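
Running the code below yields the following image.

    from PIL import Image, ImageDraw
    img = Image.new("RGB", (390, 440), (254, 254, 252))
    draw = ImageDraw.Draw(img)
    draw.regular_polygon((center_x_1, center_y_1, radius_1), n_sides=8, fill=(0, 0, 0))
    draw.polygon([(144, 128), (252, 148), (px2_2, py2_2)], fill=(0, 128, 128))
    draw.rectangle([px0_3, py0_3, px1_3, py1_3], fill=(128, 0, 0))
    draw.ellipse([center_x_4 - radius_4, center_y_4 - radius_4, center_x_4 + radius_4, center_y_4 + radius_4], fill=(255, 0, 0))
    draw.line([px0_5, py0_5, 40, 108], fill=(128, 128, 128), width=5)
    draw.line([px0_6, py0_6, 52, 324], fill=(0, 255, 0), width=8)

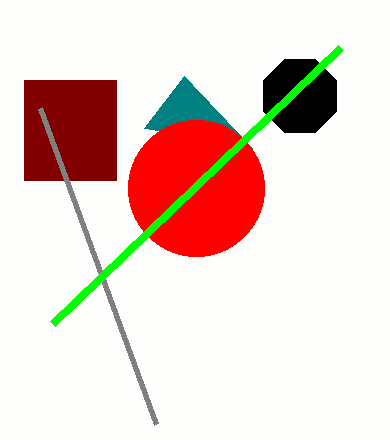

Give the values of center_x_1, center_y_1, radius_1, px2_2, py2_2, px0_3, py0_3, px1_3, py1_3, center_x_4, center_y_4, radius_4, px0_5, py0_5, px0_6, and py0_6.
center_x_1 = 300
center_y_1 = 96
radius_1 = 40
px2_2 = 184
py2_2 = 76
px0_3 = 24
py0_3 = 80
px1_3 = 116
py1_3 = 180
center_x_4 = 196
center_y_4 = 188
radius_4 = 68
px0_5 = 156
py0_5 = 424
px0_6 = 340
py0_6 = 48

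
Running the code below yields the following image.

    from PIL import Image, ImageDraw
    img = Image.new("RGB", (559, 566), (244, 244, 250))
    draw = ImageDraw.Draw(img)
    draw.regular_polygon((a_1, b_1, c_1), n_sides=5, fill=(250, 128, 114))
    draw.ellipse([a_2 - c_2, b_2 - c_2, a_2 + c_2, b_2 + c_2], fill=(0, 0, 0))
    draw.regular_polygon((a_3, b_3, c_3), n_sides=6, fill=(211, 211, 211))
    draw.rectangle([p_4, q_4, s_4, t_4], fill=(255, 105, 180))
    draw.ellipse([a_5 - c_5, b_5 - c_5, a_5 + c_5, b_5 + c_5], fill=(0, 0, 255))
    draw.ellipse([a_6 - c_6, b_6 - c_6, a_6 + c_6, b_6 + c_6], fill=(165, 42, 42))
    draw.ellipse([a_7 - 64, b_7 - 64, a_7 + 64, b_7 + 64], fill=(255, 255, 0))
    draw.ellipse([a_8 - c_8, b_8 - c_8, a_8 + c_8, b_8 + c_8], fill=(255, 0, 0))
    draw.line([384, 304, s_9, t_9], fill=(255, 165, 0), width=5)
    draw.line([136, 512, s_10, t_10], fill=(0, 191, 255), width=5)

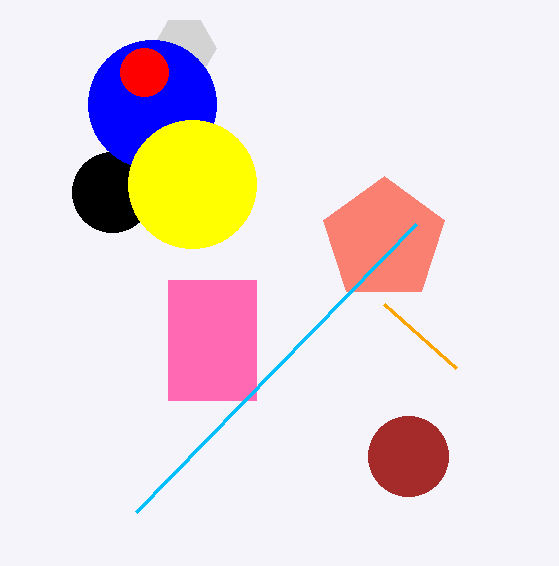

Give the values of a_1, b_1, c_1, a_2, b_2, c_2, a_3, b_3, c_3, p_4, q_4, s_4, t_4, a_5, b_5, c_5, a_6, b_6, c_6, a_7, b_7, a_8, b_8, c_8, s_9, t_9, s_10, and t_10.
a_1 = 384, b_1 = 240, c_1 = 64, a_2 = 112, b_2 = 192, c_2 = 40, a_3 = 184, b_3 = 48, c_3 = 32, p_4 = 168, q_4 = 280, s_4 = 256, t_4 = 400, a_5 = 152, b_5 = 104, c_5 = 64, a_6 = 408, b_6 = 456, c_6 = 40, a_7 = 192, b_7 = 184, a_8 = 144, b_8 = 72, c_8 = 24, s_9 = 456, t_9 = 368, s_10 = 416, t_10 = 224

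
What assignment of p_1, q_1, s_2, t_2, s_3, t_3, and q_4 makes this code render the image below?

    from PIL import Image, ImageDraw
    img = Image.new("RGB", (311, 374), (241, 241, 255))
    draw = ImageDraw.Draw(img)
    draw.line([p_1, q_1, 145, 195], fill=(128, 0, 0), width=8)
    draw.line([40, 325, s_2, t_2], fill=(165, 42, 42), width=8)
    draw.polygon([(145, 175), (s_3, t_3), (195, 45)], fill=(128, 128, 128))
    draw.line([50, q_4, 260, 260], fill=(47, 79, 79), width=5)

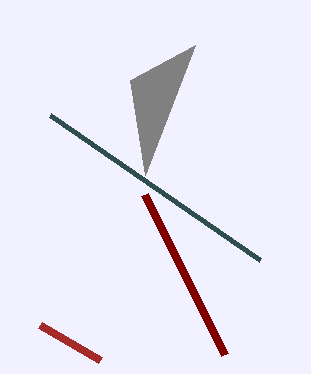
p_1 = 225; q_1 = 355; s_2 = 100; t_2 = 360; s_3 = 130; t_3 = 80; q_4 = 115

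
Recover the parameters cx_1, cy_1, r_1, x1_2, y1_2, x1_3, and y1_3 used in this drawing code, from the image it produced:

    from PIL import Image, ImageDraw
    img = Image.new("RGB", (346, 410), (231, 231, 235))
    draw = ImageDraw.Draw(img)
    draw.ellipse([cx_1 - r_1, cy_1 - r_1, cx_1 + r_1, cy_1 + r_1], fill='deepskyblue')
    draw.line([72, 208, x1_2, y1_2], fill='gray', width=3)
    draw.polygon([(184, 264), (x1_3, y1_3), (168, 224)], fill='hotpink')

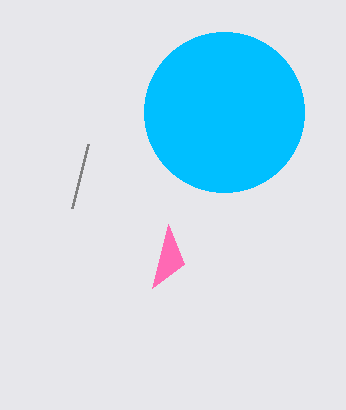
cx_1 = 224, cy_1 = 112, r_1 = 80, x1_2 = 88, y1_2 = 144, x1_3 = 152, y1_3 = 288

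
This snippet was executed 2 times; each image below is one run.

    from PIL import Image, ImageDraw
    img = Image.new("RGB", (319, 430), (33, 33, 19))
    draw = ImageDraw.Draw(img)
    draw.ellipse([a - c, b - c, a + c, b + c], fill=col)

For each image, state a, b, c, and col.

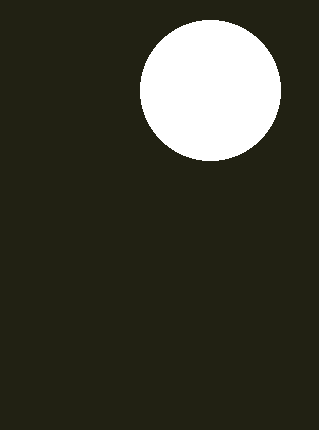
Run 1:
a = 210, b = 90, c = 70, col = 'white'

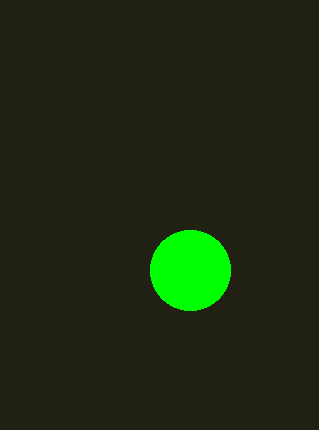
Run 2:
a = 190, b = 270, c = 40, col = 'lime'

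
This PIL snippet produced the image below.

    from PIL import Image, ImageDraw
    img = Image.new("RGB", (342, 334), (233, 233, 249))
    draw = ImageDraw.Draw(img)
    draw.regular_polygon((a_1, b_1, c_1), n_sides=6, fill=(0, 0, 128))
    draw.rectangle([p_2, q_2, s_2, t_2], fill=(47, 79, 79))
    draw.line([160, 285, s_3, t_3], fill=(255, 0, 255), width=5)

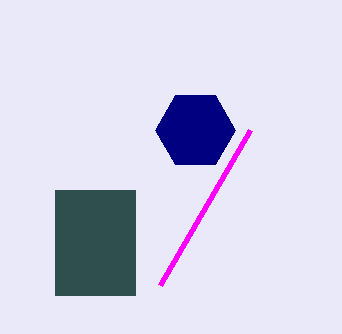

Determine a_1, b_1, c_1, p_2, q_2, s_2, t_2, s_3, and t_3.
a_1 = 195; b_1 = 130; c_1 = 40; p_2 = 55; q_2 = 190; s_2 = 135; t_2 = 295; s_3 = 250; t_3 = 130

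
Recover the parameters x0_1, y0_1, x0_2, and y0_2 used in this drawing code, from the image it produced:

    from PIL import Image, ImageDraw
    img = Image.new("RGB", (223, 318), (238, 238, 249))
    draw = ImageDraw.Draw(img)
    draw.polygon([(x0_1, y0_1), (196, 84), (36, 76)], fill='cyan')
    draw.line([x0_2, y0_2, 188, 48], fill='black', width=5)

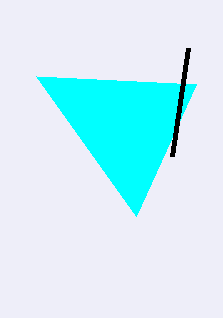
x0_1 = 136, y0_1 = 216, x0_2 = 172, y0_2 = 156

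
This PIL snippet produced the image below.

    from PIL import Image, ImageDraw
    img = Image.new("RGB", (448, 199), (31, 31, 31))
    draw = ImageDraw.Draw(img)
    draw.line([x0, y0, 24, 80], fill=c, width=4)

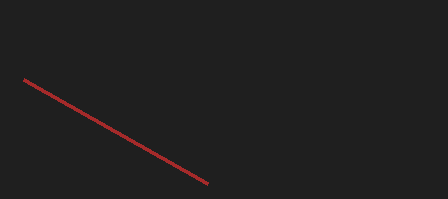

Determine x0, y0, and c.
x0 = 208, y0 = 184, c = 'brown'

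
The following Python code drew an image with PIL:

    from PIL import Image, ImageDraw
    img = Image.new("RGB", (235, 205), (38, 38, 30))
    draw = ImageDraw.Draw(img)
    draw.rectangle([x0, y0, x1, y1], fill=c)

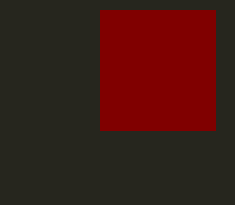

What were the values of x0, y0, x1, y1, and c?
x0 = 100; y0 = 10; x1 = 215; y1 = 130; c = 'maroon'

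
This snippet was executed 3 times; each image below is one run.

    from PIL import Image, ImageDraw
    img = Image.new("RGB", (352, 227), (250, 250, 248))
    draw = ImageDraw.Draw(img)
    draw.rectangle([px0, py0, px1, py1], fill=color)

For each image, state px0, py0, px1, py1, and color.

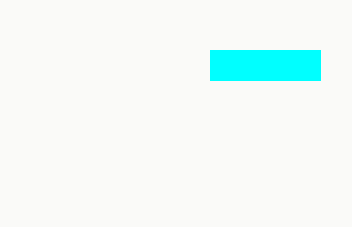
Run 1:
px0 = 210
py0 = 50
px1 = 320
py1 = 80
color = 'cyan'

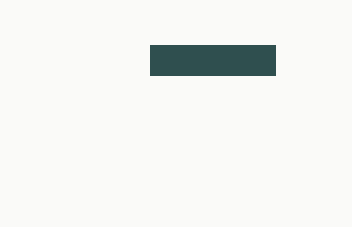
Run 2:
px0 = 150
py0 = 45
px1 = 275
py1 = 75
color = 'darkslategray'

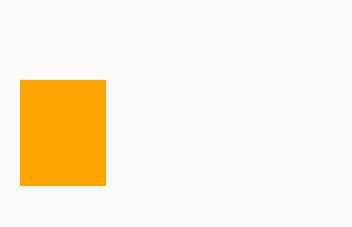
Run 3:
px0 = 20, py0 = 80, px1 = 105, py1 = 185, color = 'orange'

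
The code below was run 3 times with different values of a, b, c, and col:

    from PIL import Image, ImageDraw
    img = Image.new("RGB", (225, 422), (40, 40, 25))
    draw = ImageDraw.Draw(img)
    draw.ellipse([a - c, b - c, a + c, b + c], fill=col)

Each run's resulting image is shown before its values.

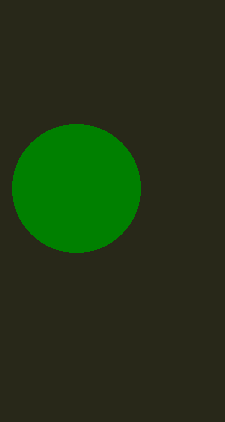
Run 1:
a = 76, b = 188, c = 64, col = 'green'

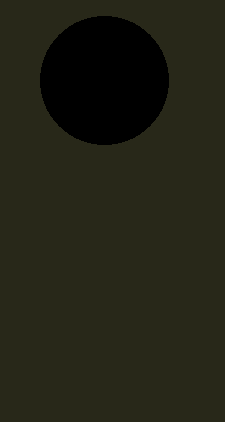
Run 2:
a = 104; b = 80; c = 64; col = 'black'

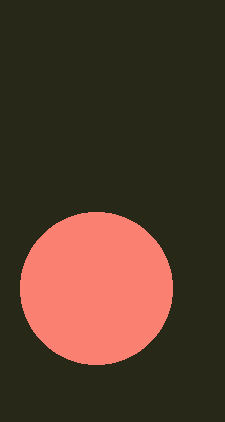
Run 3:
a = 96
b = 288
c = 76
col = 'salmon'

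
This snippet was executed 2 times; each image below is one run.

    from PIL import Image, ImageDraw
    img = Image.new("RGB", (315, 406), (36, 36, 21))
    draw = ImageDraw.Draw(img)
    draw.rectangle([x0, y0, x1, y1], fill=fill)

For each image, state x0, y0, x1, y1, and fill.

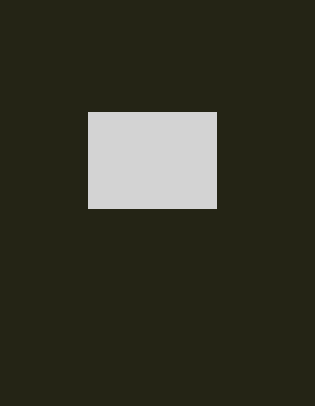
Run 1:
x0 = 88, y0 = 112, x1 = 216, y1 = 208, fill = 'lightgray'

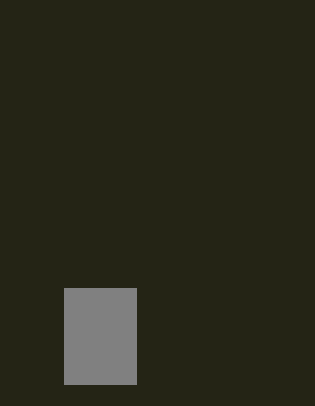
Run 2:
x0 = 64; y0 = 288; x1 = 136; y1 = 384; fill = 'gray'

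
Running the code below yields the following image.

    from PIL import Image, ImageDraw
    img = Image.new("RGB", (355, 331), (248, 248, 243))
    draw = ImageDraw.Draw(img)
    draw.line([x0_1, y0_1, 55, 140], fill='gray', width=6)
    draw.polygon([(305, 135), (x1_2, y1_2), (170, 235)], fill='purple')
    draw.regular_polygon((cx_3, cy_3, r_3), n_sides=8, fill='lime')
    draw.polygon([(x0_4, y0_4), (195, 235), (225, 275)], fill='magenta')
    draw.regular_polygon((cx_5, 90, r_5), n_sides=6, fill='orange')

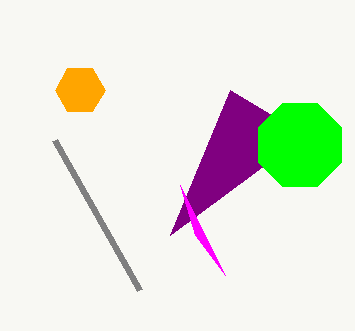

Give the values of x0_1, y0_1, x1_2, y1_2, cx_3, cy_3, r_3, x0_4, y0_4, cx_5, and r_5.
x0_1 = 140, y0_1 = 290, x1_2 = 230, y1_2 = 90, cx_3 = 300, cy_3 = 145, r_3 = 45, x0_4 = 180, y0_4 = 185, cx_5 = 80, r_5 = 25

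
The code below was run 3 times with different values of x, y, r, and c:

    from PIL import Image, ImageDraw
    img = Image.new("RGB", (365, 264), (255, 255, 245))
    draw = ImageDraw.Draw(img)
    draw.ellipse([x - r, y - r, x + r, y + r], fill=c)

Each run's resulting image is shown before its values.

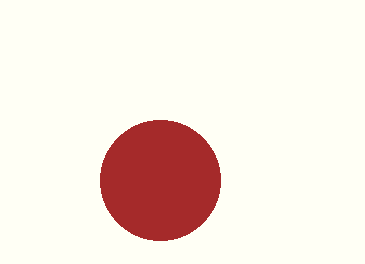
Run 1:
x = 160
y = 180
r = 60
c = 'brown'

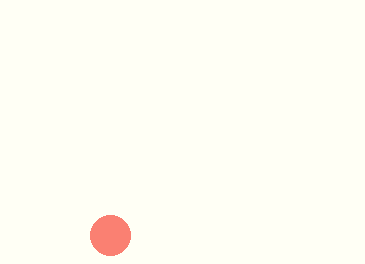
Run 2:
x = 110; y = 235; r = 20; c = 'salmon'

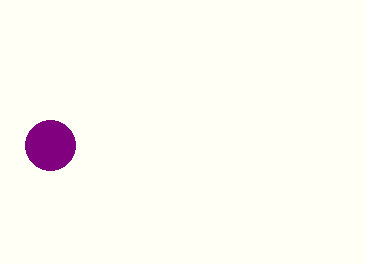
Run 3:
x = 50; y = 145; r = 25; c = 'purple'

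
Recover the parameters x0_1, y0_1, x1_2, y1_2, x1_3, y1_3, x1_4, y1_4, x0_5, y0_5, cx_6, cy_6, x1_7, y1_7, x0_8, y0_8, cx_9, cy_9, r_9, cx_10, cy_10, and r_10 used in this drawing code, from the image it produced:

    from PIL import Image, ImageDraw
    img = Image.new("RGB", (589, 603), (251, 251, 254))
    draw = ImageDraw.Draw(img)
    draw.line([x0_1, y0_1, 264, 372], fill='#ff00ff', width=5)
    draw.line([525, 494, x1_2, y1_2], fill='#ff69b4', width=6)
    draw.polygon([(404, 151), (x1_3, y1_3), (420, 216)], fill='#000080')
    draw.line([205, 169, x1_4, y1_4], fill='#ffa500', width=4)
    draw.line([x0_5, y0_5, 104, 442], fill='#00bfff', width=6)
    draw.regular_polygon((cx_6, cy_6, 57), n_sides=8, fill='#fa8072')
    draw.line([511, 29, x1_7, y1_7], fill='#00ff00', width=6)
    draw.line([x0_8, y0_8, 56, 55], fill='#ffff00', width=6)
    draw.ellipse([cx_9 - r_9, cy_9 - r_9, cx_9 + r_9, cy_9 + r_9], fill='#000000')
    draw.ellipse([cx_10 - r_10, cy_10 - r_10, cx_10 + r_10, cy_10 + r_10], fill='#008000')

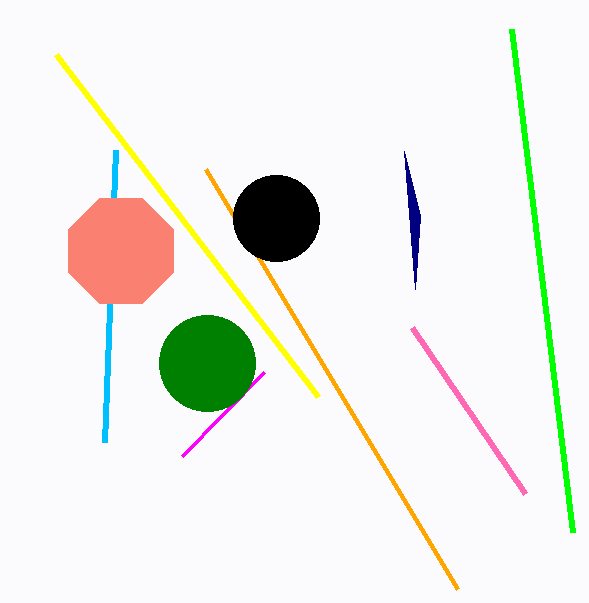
x0_1 = 182
y0_1 = 456
x1_2 = 412
y1_2 = 328
x1_3 = 415
y1_3 = 289
x1_4 = 457
y1_4 = 589
x0_5 = 115
y0_5 = 150
cx_6 = 121
cy_6 = 251
x1_7 = 572
y1_7 = 532
x0_8 = 318
y0_8 = 397
cx_9 = 276
cy_9 = 218
r_9 = 43
cx_10 = 207
cy_10 = 363
r_10 = 48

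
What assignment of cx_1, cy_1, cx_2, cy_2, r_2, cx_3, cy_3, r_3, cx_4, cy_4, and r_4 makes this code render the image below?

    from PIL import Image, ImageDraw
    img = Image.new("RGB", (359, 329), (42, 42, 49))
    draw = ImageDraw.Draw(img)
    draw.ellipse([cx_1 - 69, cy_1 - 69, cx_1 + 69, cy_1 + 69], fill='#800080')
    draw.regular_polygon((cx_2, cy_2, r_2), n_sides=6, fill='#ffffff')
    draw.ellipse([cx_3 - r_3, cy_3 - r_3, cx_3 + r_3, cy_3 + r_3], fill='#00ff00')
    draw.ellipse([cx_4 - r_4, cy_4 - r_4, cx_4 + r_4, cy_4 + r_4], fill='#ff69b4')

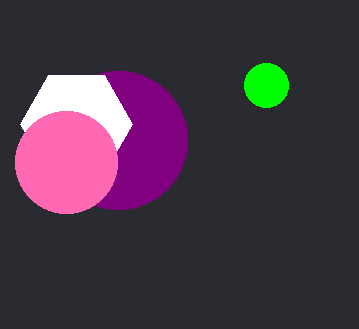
cx_1 = 118, cy_1 = 140, cx_2 = 76, cy_2 = 124, r_2 = 56, cx_3 = 266, cy_3 = 85, r_3 = 22, cx_4 = 66, cy_4 = 162, r_4 = 51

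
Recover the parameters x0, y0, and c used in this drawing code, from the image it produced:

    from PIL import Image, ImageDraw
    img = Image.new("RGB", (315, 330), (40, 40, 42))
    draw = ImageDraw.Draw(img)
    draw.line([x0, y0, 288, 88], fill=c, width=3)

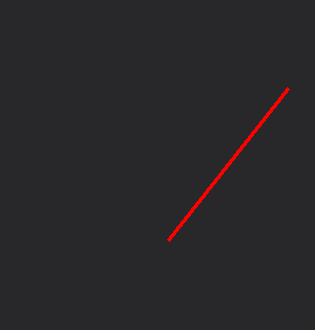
x0 = 168, y0 = 240, c = 'red'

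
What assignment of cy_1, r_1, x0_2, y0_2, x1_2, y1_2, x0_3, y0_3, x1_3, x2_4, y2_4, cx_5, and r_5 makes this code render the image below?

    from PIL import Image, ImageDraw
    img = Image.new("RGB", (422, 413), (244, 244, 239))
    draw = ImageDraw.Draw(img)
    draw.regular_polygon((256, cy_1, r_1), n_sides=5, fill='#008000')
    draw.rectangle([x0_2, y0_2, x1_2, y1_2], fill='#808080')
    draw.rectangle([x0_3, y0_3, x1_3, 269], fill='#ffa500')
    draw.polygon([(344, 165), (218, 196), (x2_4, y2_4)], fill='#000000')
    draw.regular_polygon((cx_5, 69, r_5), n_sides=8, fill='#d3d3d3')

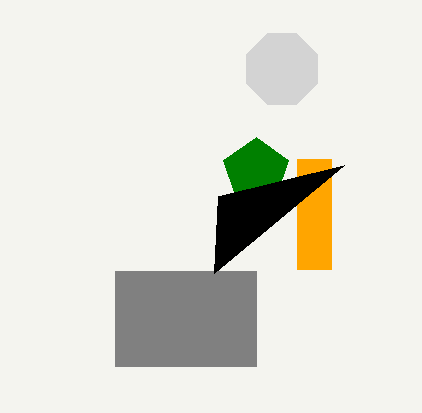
cy_1 = 171
r_1 = 34
x0_2 = 115
y0_2 = 271
x1_2 = 256
y1_2 = 366
x0_3 = 297
y0_3 = 159
x1_3 = 331
x2_4 = 214
y2_4 = 273
cx_5 = 282
r_5 = 38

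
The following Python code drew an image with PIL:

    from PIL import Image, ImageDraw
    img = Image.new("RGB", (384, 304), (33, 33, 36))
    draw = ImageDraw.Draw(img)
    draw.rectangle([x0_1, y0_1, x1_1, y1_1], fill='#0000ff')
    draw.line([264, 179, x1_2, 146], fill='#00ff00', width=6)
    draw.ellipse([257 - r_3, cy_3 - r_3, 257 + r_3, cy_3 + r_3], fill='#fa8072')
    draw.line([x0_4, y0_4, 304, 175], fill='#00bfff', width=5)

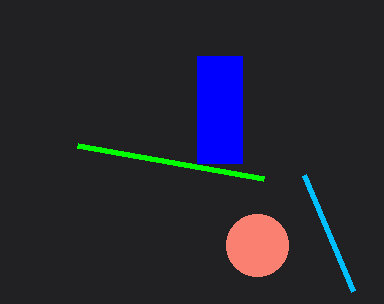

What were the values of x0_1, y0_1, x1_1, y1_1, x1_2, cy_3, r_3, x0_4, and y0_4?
x0_1 = 197; y0_1 = 56; x1_1 = 242; y1_1 = 163; x1_2 = 78; cy_3 = 245; r_3 = 31; x0_4 = 353; y0_4 = 291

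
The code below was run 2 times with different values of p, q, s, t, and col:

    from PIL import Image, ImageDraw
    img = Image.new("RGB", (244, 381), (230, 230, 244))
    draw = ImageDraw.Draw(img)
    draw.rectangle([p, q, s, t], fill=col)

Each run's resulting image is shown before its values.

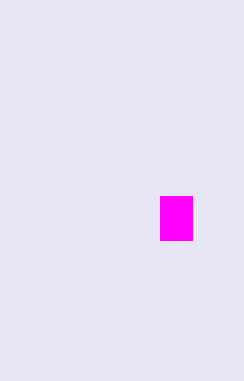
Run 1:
p = 160; q = 196; s = 192; t = 240; col = 'magenta'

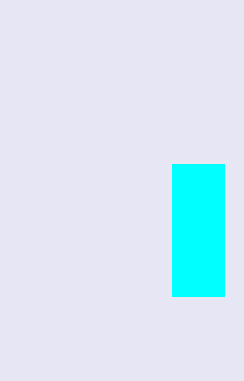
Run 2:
p = 172; q = 164; s = 224; t = 296; col = 'cyan'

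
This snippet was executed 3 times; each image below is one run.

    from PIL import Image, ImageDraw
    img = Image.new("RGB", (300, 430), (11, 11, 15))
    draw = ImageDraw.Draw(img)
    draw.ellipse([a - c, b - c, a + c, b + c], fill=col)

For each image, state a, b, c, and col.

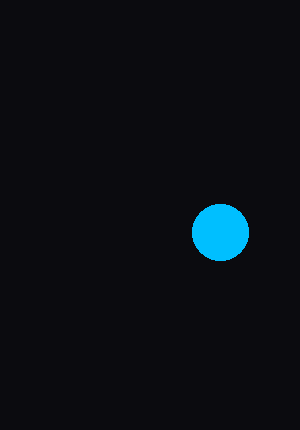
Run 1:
a = 220; b = 232; c = 28; col = 'deepskyblue'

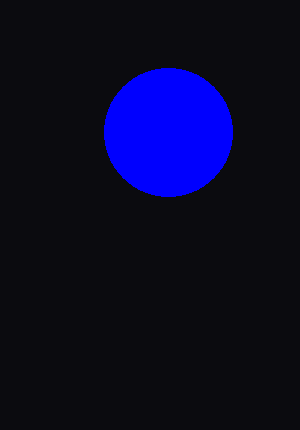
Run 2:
a = 168
b = 132
c = 64
col = 'blue'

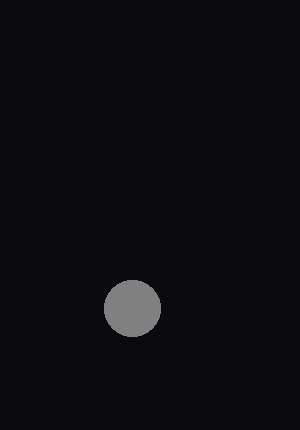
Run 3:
a = 132, b = 308, c = 28, col = 'gray'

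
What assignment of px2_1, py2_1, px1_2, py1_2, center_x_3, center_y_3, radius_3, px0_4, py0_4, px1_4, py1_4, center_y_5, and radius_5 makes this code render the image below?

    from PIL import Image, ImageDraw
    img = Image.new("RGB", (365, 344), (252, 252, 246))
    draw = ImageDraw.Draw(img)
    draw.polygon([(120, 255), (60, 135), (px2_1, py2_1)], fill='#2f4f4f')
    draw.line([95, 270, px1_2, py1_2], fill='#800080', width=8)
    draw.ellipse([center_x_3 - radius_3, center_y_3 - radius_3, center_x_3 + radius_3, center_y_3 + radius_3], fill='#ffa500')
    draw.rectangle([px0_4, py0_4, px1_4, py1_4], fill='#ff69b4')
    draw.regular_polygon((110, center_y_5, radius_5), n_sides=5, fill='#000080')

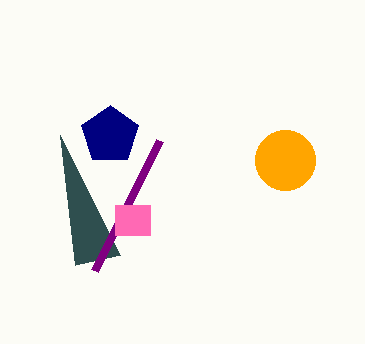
px2_1 = 75; py2_1 = 265; px1_2 = 160; py1_2 = 140; center_x_3 = 285; center_y_3 = 160; radius_3 = 30; px0_4 = 115; py0_4 = 205; px1_4 = 150; py1_4 = 235; center_y_5 = 135; radius_5 = 30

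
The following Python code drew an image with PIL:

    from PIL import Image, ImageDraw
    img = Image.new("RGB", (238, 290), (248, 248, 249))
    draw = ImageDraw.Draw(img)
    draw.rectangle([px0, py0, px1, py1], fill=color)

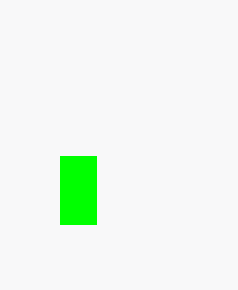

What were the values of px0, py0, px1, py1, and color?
px0 = 60
py0 = 156
px1 = 96
py1 = 224
color = 'lime'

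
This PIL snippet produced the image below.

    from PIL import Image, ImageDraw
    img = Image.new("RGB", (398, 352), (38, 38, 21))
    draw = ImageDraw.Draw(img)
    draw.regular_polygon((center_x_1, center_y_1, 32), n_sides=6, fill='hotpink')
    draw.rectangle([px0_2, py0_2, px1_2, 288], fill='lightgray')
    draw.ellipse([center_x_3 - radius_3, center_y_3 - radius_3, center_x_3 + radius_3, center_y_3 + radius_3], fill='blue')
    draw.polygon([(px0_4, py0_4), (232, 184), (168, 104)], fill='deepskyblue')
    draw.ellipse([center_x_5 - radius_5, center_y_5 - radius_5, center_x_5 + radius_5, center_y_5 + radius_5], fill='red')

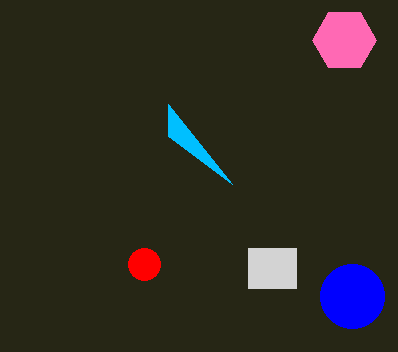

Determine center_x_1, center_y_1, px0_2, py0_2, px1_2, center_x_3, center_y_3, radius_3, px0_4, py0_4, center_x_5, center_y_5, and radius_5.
center_x_1 = 344; center_y_1 = 40; px0_2 = 248; py0_2 = 248; px1_2 = 296; center_x_3 = 352; center_y_3 = 296; radius_3 = 32; px0_4 = 168; py0_4 = 136; center_x_5 = 144; center_y_5 = 264; radius_5 = 16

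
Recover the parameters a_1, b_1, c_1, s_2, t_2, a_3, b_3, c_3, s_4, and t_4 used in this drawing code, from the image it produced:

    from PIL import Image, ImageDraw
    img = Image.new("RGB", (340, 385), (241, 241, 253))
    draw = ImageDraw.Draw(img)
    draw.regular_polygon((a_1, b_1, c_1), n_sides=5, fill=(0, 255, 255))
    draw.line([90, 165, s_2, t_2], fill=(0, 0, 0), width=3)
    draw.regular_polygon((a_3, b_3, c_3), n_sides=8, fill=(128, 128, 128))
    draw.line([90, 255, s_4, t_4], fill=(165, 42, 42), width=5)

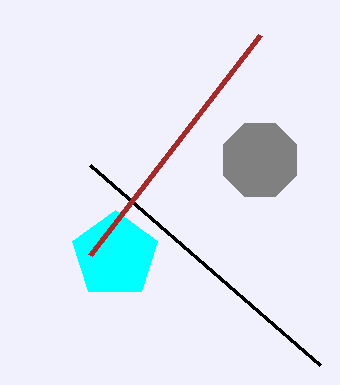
a_1 = 115, b_1 = 255, c_1 = 45, s_2 = 320, t_2 = 365, a_3 = 260, b_3 = 160, c_3 = 40, s_4 = 260, t_4 = 35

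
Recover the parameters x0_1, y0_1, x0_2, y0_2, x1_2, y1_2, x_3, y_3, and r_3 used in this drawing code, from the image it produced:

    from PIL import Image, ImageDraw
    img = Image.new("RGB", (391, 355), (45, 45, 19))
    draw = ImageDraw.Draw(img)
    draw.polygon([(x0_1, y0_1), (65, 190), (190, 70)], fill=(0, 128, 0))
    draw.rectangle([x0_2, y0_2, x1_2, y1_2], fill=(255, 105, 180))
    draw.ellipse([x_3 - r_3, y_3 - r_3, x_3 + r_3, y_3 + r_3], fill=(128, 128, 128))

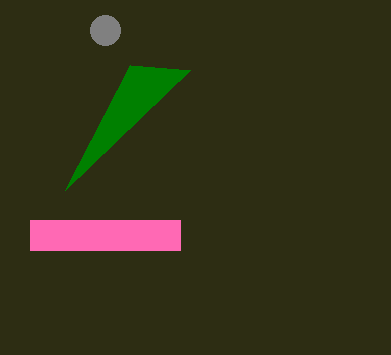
x0_1 = 130, y0_1 = 65, x0_2 = 30, y0_2 = 220, x1_2 = 180, y1_2 = 250, x_3 = 105, y_3 = 30, r_3 = 15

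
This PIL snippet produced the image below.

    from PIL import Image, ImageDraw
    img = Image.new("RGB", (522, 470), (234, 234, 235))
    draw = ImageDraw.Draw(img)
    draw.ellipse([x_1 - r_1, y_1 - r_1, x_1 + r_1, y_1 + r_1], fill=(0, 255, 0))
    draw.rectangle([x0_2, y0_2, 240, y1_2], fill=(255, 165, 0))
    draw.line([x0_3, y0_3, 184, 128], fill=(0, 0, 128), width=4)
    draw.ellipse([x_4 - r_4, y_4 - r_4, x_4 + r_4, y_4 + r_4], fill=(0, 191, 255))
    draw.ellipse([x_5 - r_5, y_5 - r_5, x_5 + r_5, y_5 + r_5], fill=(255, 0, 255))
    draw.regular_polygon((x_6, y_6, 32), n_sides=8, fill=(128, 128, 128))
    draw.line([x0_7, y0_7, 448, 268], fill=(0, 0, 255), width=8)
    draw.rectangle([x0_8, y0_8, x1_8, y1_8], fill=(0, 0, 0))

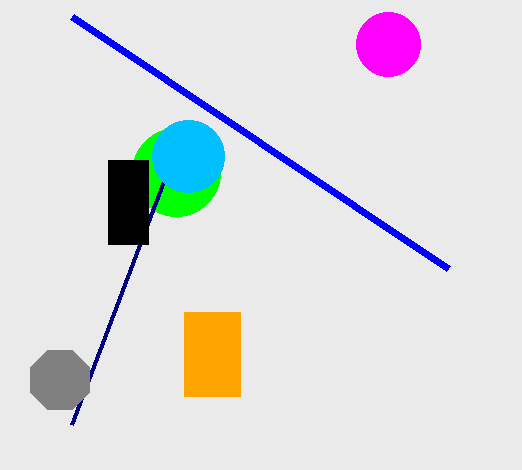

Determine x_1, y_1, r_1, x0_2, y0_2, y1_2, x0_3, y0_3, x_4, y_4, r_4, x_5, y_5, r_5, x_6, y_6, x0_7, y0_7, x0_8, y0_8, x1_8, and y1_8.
x_1 = 176; y_1 = 172; r_1 = 44; x0_2 = 184; y0_2 = 312; y1_2 = 396; x0_3 = 72; y0_3 = 424; x_4 = 188; y_4 = 156; r_4 = 36; x_5 = 388; y_5 = 44; r_5 = 32; x_6 = 60; y_6 = 380; x0_7 = 72; y0_7 = 16; x0_8 = 108; y0_8 = 160; x1_8 = 148; y1_8 = 244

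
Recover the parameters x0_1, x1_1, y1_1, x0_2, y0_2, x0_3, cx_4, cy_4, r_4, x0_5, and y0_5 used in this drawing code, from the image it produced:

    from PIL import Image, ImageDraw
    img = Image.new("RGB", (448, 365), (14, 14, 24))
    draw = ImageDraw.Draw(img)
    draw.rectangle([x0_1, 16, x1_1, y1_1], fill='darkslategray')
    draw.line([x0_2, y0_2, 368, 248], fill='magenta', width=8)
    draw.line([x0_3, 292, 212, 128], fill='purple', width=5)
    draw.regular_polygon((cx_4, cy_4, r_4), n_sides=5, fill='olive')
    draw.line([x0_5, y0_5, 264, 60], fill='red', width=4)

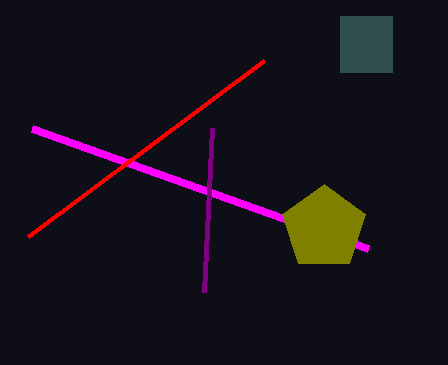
x0_1 = 340
x1_1 = 392
y1_1 = 72
x0_2 = 32
y0_2 = 128
x0_3 = 204
cx_4 = 324
cy_4 = 228
r_4 = 44
x0_5 = 28
y0_5 = 236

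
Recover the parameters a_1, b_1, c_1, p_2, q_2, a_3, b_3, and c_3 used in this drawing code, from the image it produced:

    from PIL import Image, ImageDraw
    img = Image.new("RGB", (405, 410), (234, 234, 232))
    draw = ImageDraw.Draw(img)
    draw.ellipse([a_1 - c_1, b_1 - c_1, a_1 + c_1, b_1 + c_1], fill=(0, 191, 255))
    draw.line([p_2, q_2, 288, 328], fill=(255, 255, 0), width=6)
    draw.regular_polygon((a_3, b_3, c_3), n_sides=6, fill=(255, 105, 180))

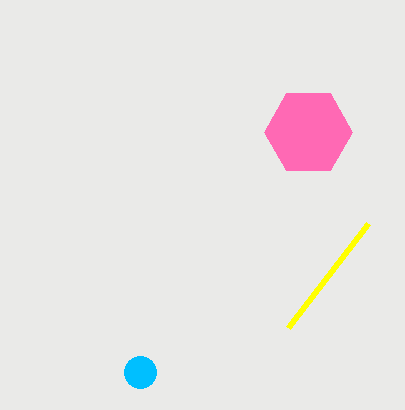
a_1 = 140; b_1 = 372; c_1 = 16; p_2 = 368; q_2 = 224; a_3 = 308; b_3 = 132; c_3 = 44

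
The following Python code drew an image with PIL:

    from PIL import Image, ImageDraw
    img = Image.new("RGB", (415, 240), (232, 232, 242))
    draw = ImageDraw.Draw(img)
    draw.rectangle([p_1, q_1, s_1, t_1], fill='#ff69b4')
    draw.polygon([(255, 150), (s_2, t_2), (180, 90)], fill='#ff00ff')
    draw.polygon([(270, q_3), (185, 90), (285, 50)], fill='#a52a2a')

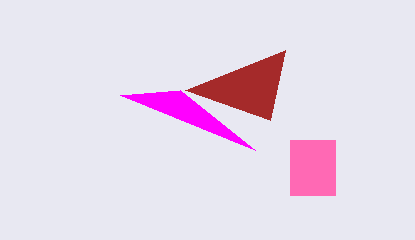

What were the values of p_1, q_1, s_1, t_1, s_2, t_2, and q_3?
p_1 = 290, q_1 = 140, s_1 = 335, t_1 = 195, s_2 = 120, t_2 = 95, q_3 = 120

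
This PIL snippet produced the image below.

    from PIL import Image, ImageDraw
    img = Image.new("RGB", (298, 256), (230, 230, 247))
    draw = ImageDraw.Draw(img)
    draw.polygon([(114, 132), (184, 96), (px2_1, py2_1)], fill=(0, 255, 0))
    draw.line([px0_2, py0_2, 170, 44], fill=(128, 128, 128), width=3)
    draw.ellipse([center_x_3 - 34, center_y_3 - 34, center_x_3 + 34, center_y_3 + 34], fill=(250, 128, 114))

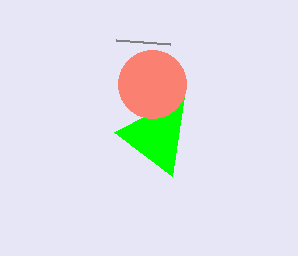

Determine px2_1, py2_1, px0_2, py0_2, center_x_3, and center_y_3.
px2_1 = 172
py2_1 = 176
px0_2 = 116
py0_2 = 40
center_x_3 = 152
center_y_3 = 84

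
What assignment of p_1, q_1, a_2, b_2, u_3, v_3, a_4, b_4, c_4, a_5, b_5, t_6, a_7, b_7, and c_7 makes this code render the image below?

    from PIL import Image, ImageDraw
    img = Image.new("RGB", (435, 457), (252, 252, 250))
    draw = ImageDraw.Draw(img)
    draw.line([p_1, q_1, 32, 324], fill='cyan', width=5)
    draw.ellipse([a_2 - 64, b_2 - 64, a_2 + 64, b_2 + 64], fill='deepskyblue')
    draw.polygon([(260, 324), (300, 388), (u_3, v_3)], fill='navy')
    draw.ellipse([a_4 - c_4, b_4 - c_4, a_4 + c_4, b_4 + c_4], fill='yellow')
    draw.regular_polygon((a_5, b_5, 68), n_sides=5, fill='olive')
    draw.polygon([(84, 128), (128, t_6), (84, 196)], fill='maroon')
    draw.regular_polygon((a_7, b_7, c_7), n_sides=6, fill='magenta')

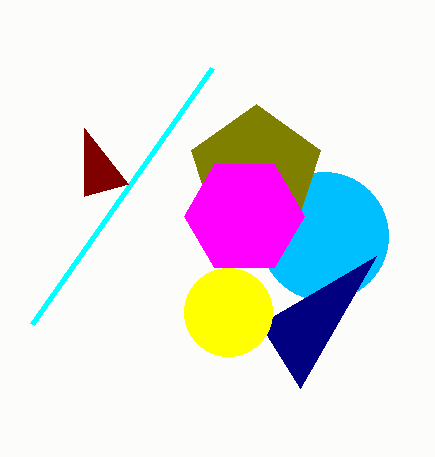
p_1 = 212
q_1 = 68
a_2 = 324
b_2 = 236
u_3 = 376
v_3 = 256
a_4 = 228
b_4 = 312
c_4 = 44
a_5 = 256
b_5 = 172
t_6 = 184
a_7 = 244
b_7 = 216
c_7 = 60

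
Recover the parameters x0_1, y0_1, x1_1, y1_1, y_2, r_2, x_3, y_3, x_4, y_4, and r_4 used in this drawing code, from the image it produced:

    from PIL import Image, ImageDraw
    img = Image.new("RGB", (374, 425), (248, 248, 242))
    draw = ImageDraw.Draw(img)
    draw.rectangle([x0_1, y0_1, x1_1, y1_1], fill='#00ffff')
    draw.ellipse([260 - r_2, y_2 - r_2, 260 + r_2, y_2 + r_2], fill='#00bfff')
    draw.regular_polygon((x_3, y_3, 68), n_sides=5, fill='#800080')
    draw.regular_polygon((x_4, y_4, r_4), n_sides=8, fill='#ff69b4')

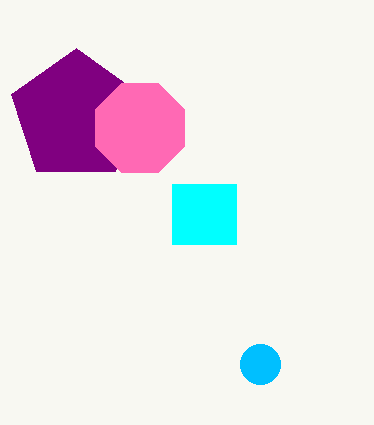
x0_1 = 172
y0_1 = 184
x1_1 = 236
y1_1 = 244
y_2 = 364
r_2 = 20
x_3 = 76
y_3 = 116
x_4 = 140
y_4 = 128
r_4 = 48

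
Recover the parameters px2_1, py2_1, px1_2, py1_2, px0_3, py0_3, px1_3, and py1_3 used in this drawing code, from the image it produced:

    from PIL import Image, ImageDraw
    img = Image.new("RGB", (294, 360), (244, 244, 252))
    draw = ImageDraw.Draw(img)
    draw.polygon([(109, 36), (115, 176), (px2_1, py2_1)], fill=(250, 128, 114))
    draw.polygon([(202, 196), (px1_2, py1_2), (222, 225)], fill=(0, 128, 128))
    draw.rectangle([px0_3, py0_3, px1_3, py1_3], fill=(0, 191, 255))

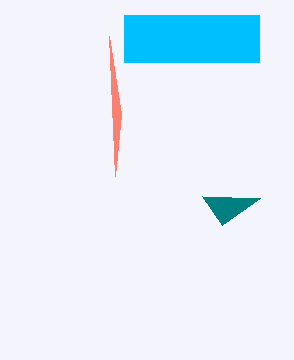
px2_1 = 121
py2_1 = 114
px1_2 = 260
py1_2 = 198
px0_3 = 124
py0_3 = 15
px1_3 = 259
py1_3 = 62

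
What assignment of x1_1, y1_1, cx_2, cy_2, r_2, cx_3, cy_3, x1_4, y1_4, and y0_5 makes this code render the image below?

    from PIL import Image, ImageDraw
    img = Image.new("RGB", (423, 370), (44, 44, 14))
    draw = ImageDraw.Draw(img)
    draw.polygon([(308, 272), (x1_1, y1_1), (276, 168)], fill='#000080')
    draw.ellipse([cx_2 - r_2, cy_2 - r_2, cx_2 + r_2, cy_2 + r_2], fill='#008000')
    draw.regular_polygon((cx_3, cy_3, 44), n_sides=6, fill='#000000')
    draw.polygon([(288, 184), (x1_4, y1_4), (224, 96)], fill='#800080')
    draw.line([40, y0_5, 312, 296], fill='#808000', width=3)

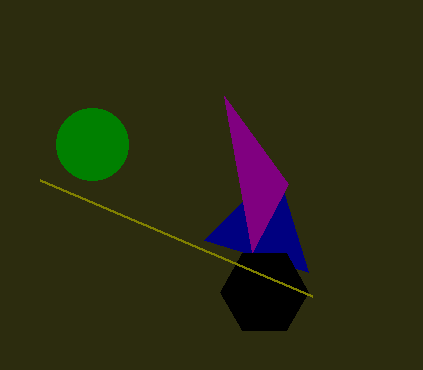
x1_1 = 204
y1_1 = 240
cx_2 = 92
cy_2 = 144
r_2 = 36
cx_3 = 264
cy_3 = 292
x1_4 = 252
y1_4 = 252
y0_5 = 180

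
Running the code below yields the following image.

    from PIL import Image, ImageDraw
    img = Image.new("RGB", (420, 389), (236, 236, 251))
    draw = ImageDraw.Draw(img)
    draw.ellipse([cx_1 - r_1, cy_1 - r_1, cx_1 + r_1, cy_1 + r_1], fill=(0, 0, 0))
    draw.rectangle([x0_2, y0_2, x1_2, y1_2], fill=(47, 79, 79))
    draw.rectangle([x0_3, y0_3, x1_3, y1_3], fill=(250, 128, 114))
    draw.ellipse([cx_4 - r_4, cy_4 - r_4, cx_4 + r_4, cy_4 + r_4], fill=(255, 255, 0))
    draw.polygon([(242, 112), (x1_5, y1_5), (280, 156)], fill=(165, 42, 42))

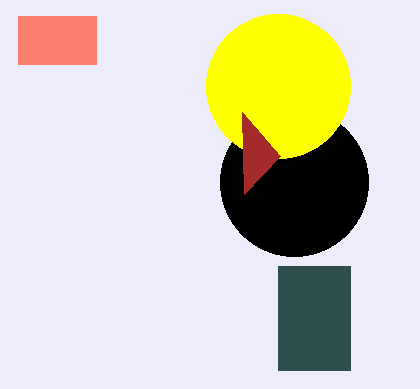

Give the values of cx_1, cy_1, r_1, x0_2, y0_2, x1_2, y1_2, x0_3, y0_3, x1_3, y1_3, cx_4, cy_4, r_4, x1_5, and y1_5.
cx_1 = 294; cy_1 = 182; r_1 = 74; x0_2 = 278; y0_2 = 266; x1_2 = 350; y1_2 = 370; x0_3 = 18; y0_3 = 16; x1_3 = 96; y1_3 = 64; cx_4 = 278; cy_4 = 86; r_4 = 72; x1_5 = 244; y1_5 = 194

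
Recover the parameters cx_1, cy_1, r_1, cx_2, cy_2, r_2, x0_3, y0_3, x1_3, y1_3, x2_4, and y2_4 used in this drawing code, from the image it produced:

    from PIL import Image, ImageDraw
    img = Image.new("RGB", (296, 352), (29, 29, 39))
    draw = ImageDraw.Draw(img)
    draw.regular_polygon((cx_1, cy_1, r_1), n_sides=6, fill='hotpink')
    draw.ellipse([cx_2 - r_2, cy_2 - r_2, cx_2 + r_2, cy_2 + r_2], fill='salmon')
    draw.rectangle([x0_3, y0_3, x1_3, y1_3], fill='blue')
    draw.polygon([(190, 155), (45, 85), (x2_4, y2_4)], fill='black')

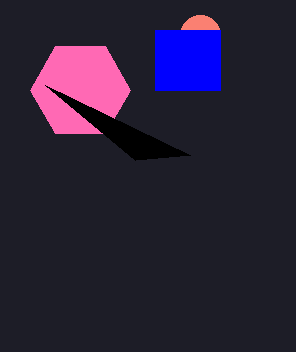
cx_1 = 80; cy_1 = 90; r_1 = 50; cx_2 = 200; cy_2 = 35; r_2 = 20; x0_3 = 155; y0_3 = 30; x1_3 = 220; y1_3 = 90; x2_4 = 135; y2_4 = 160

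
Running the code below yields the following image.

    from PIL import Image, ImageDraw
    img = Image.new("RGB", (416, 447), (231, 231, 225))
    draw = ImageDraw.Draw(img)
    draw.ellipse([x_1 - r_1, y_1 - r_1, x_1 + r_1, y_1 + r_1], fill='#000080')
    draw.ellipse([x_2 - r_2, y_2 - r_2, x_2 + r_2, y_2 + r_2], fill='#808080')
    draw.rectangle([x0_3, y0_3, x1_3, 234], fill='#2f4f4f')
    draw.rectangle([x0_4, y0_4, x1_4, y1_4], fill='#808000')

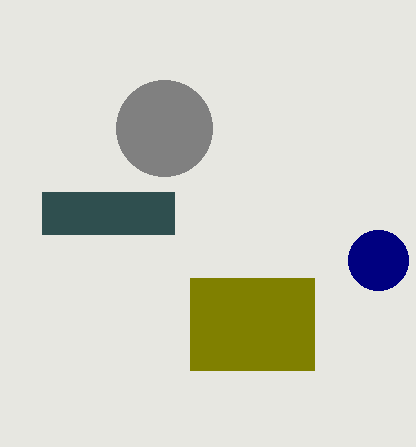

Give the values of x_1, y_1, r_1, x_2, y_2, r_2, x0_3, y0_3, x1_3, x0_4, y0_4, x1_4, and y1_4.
x_1 = 378
y_1 = 260
r_1 = 30
x_2 = 164
y_2 = 128
r_2 = 48
x0_3 = 42
y0_3 = 192
x1_3 = 174
x0_4 = 190
y0_4 = 278
x1_4 = 314
y1_4 = 370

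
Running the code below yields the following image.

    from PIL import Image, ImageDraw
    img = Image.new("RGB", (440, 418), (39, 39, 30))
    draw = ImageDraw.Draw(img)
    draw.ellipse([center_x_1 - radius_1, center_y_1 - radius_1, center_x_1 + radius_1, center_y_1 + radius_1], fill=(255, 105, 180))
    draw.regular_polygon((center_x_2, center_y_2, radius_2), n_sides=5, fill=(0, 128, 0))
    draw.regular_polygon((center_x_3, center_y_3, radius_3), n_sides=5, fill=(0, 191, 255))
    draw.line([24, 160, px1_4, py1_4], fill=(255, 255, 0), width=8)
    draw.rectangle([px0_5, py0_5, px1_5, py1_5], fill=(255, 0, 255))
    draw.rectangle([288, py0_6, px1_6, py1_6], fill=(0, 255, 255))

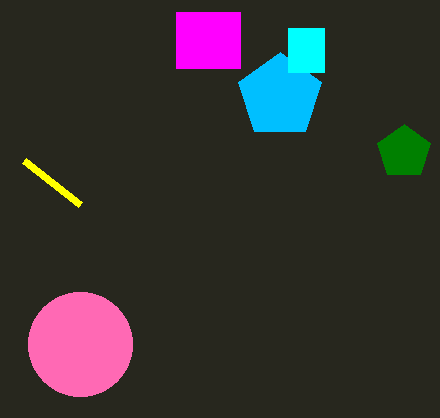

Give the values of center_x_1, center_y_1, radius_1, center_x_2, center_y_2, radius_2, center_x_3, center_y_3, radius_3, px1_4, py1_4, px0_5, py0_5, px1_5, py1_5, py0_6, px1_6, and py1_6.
center_x_1 = 80, center_y_1 = 344, radius_1 = 52, center_x_2 = 404, center_y_2 = 152, radius_2 = 28, center_x_3 = 280, center_y_3 = 96, radius_3 = 44, px1_4 = 80, py1_4 = 204, px0_5 = 176, py0_5 = 12, px1_5 = 240, py1_5 = 68, py0_6 = 28, px1_6 = 324, py1_6 = 72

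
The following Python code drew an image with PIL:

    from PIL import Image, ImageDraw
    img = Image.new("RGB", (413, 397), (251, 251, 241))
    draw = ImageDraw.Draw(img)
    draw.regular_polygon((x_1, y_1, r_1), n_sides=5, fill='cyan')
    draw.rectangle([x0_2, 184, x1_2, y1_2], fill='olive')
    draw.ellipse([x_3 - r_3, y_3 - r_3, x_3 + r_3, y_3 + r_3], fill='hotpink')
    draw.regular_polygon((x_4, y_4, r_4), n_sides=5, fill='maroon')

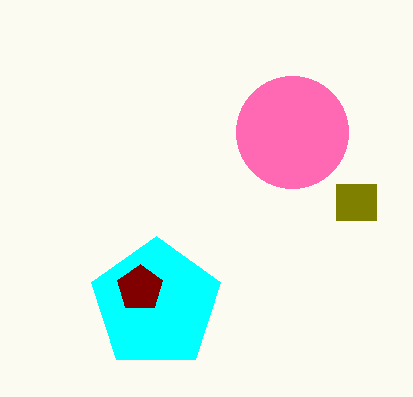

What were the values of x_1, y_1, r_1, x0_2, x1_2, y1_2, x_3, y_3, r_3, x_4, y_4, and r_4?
x_1 = 156, y_1 = 304, r_1 = 68, x0_2 = 336, x1_2 = 376, y1_2 = 220, x_3 = 292, y_3 = 132, r_3 = 56, x_4 = 140, y_4 = 288, r_4 = 24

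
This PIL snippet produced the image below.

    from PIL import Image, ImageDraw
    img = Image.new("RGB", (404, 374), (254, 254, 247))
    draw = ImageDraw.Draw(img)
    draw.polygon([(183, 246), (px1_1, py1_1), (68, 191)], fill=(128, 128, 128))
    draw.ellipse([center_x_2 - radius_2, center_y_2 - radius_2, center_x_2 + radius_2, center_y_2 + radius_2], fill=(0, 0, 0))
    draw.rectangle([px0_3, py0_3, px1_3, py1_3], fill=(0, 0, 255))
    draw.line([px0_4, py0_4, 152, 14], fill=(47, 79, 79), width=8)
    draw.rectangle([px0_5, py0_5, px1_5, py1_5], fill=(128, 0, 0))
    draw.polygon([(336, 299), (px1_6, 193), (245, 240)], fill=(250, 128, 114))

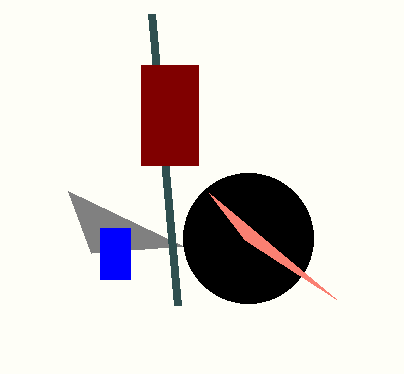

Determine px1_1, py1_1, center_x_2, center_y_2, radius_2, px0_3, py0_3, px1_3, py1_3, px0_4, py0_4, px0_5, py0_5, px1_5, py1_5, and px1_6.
px1_1 = 91
py1_1 = 253
center_x_2 = 248
center_y_2 = 238
radius_2 = 65
px0_3 = 100
py0_3 = 228
px1_3 = 130
py1_3 = 279
px0_4 = 178
py0_4 = 305
px0_5 = 141
py0_5 = 65
px1_5 = 198
py1_5 = 165
px1_6 = 209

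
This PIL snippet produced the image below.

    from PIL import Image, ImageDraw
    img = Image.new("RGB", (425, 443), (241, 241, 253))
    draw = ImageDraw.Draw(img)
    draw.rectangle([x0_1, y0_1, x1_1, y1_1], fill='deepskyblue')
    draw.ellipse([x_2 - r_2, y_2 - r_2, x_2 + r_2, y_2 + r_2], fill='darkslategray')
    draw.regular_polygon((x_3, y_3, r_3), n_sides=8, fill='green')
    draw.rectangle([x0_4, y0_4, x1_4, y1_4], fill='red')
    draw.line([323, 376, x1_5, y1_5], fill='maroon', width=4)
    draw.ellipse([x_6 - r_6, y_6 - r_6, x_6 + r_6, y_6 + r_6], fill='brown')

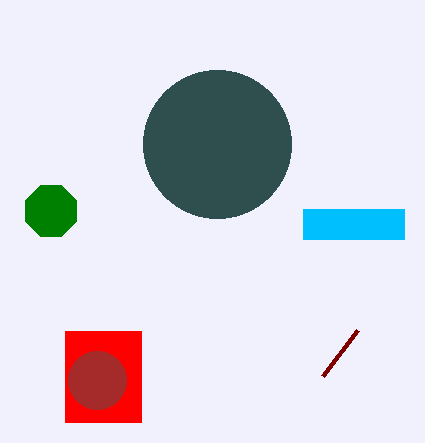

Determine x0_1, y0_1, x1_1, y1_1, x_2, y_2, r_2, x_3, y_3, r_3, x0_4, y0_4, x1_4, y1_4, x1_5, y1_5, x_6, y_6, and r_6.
x0_1 = 303; y0_1 = 209; x1_1 = 404; y1_1 = 239; x_2 = 217; y_2 = 144; r_2 = 74; x_3 = 51; y_3 = 211; r_3 = 28; x0_4 = 65; y0_4 = 331; x1_4 = 141; y1_4 = 422; x1_5 = 358; y1_5 = 330; x_6 = 97; y_6 = 380; r_6 = 29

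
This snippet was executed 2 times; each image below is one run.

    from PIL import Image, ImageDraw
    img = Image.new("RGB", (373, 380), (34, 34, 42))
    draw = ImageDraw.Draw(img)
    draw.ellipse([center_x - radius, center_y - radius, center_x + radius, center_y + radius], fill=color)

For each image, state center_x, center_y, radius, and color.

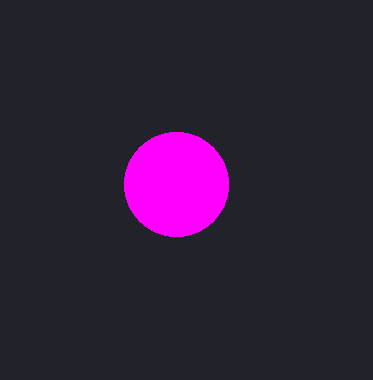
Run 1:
center_x = 176
center_y = 184
radius = 52
color = 'magenta'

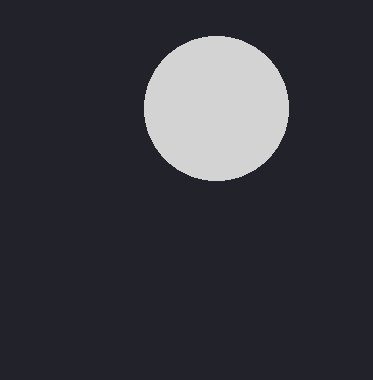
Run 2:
center_x = 216; center_y = 108; radius = 72; color = 'lightgray'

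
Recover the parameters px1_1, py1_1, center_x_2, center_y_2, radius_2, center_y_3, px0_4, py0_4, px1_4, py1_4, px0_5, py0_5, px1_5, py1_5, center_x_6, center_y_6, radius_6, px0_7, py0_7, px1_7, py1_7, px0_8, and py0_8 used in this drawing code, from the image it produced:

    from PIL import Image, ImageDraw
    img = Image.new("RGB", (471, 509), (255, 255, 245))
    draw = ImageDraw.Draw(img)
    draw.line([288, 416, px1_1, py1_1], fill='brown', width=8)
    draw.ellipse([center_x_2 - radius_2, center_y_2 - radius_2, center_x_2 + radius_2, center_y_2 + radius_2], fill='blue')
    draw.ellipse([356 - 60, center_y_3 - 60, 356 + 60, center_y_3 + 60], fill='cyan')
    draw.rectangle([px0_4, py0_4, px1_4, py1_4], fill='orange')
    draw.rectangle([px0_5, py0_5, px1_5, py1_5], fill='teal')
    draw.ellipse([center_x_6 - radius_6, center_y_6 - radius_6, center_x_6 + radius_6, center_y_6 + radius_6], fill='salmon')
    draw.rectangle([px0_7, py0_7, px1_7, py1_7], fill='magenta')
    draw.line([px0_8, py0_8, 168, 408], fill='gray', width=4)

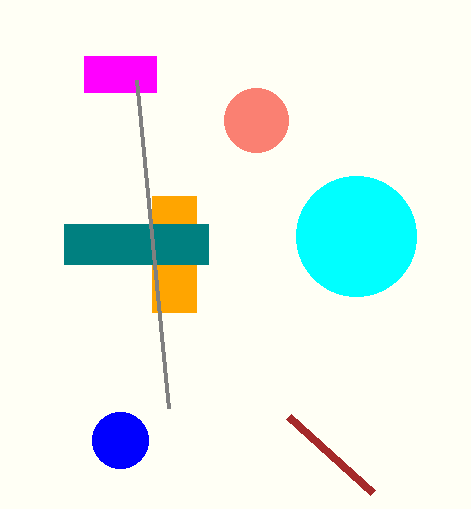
px1_1 = 372; py1_1 = 492; center_x_2 = 120; center_y_2 = 440; radius_2 = 28; center_y_3 = 236; px0_4 = 152; py0_4 = 196; px1_4 = 196; py1_4 = 312; px0_5 = 64; py0_5 = 224; px1_5 = 208; py1_5 = 264; center_x_6 = 256; center_y_6 = 120; radius_6 = 32; px0_7 = 84; py0_7 = 56; px1_7 = 156; py1_7 = 92; px0_8 = 136; py0_8 = 80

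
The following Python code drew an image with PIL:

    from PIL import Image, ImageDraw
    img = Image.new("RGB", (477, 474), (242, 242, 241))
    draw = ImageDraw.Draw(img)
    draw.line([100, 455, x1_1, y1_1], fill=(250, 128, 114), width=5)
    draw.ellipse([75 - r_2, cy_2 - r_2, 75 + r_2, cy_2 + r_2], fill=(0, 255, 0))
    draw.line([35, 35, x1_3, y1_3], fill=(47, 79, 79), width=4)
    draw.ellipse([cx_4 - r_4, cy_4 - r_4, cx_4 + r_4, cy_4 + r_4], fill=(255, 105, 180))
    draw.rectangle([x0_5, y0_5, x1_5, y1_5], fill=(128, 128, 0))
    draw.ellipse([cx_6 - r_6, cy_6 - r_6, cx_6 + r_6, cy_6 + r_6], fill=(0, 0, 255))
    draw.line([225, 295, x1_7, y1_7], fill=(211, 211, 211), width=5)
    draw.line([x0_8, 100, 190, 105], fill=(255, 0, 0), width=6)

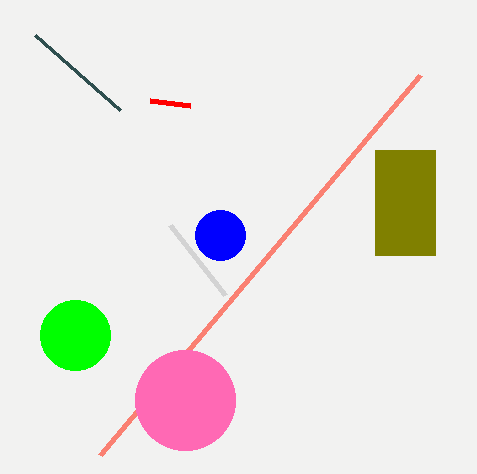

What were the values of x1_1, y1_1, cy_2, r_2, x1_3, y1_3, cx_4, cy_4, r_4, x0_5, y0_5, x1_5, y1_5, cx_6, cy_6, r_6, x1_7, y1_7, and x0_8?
x1_1 = 420; y1_1 = 75; cy_2 = 335; r_2 = 35; x1_3 = 120; y1_3 = 110; cx_4 = 185; cy_4 = 400; r_4 = 50; x0_5 = 375; y0_5 = 150; x1_5 = 435; y1_5 = 255; cx_6 = 220; cy_6 = 235; r_6 = 25; x1_7 = 170; y1_7 = 225; x0_8 = 150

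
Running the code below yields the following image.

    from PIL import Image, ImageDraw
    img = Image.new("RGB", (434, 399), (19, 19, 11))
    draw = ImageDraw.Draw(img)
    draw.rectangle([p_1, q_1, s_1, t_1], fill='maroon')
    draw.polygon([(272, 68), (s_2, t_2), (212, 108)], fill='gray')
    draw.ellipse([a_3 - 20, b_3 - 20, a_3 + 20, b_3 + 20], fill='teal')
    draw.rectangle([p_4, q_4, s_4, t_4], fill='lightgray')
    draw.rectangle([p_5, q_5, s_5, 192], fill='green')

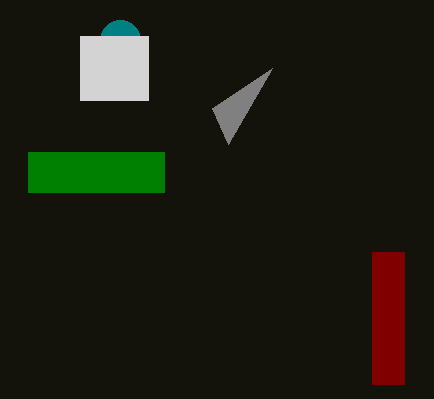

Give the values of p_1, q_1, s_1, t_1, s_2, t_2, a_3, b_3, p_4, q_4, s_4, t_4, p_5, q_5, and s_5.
p_1 = 372
q_1 = 252
s_1 = 404
t_1 = 384
s_2 = 228
t_2 = 144
a_3 = 120
b_3 = 40
p_4 = 80
q_4 = 36
s_4 = 148
t_4 = 100
p_5 = 28
q_5 = 152
s_5 = 164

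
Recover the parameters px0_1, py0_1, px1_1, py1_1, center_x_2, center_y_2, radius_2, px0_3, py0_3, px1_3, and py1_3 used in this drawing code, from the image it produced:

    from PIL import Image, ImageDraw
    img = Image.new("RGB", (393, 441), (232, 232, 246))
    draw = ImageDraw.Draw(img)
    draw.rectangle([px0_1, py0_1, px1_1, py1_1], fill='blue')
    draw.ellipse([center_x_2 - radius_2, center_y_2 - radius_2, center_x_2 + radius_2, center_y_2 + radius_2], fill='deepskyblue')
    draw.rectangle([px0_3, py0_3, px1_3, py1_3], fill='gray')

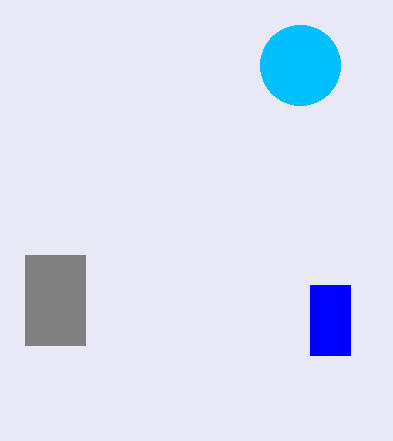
px0_1 = 310; py0_1 = 285; px1_1 = 350; py1_1 = 355; center_x_2 = 300; center_y_2 = 65; radius_2 = 40; px0_3 = 25; py0_3 = 255; px1_3 = 85; py1_3 = 345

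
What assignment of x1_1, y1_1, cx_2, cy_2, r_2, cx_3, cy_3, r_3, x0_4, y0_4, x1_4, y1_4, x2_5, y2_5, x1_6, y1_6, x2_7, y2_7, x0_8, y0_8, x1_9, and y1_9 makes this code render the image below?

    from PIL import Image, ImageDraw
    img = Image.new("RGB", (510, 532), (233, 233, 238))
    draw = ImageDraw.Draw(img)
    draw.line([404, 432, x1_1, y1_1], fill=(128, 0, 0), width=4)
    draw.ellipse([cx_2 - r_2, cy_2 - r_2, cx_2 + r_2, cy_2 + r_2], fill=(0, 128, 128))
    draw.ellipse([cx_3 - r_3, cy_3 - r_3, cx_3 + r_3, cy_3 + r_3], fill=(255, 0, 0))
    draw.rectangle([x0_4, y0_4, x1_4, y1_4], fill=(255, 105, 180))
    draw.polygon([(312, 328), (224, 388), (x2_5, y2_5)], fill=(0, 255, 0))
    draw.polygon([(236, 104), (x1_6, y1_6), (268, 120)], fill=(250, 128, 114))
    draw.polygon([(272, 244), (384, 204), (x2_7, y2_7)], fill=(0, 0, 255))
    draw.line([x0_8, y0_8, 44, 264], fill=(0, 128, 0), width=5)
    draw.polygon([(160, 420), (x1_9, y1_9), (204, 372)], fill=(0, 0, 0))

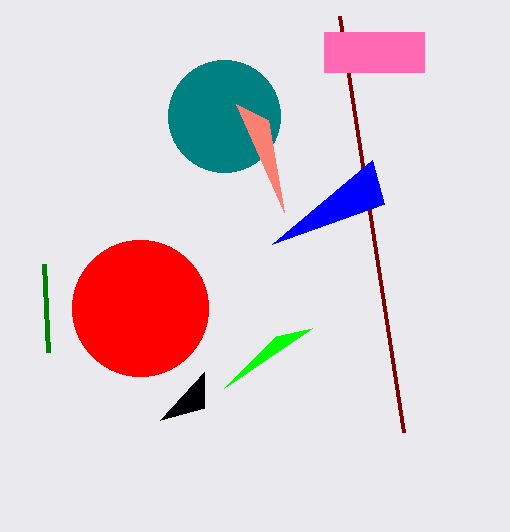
x1_1 = 340
y1_1 = 16
cx_2 = 224
cy_2 = 116
r_2 = 56
cx_3 = 140
cy_3 = 308
r_3 = 68
x0_4 = 324
y0_4 = 32
x1_4 = 424
y1_4 = 72
x2_5 = 276
y2_5 = 336
x1_6 = 284
y1_6 = 212
x2_7 = 372
y2_7 = 160
x0_8 = 48
y0_8 = 352
x1_9 = 204
y1_9 = 408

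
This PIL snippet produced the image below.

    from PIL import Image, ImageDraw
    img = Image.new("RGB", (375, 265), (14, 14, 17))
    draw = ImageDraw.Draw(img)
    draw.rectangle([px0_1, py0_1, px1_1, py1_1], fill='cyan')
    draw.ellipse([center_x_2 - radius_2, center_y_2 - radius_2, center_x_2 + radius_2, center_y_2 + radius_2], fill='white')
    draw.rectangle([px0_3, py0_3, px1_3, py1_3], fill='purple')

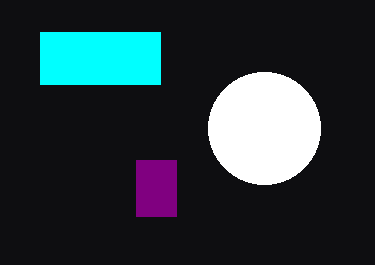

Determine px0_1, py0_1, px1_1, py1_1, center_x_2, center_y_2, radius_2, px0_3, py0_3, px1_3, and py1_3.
px0_1 = 40, py0_1 = 32, px1_1 = 160, py1_1 = 84, center_x_2 = 264, center_y_2 = 128, radius_2 = 56, px0_3 = 136, py0_3 = 160, px1_3 = 176, py1_3 = 216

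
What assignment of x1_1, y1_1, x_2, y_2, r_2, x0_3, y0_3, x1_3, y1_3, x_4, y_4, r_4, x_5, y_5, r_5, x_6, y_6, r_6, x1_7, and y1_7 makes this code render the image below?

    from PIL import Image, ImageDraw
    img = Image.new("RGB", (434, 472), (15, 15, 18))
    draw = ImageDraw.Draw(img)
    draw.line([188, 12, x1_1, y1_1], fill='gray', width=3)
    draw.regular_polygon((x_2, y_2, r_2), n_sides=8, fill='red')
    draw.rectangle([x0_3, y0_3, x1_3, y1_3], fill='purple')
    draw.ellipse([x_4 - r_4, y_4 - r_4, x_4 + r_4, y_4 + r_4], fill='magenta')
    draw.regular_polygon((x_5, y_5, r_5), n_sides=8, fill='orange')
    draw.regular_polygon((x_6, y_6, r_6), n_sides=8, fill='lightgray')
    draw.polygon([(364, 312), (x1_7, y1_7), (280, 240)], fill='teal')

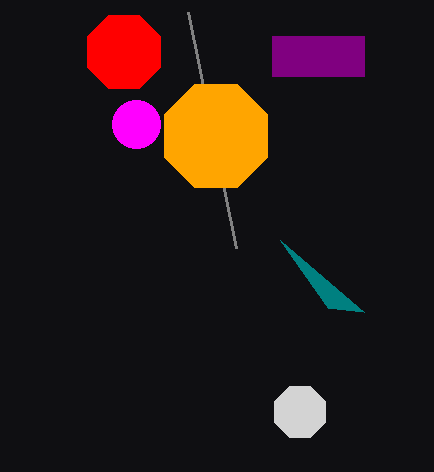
x1_1 = 236
y1_1 = 248
x_2 = 124
y_2 = 52
r_2 = 40
x0_3 = 272
y0_3 = 36
x1_3 = 364
y1_3 = 76
x_4 = 136
y_4 = 124
r_4 = 24
x_5 = 216
y_5 = 136
r_5 = 56
x_6 = 300
y_6 = 412
r_6 = 28
x1_7 = 328
y1_7 = 308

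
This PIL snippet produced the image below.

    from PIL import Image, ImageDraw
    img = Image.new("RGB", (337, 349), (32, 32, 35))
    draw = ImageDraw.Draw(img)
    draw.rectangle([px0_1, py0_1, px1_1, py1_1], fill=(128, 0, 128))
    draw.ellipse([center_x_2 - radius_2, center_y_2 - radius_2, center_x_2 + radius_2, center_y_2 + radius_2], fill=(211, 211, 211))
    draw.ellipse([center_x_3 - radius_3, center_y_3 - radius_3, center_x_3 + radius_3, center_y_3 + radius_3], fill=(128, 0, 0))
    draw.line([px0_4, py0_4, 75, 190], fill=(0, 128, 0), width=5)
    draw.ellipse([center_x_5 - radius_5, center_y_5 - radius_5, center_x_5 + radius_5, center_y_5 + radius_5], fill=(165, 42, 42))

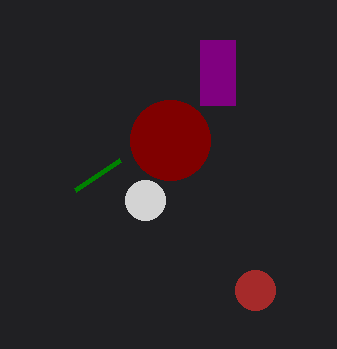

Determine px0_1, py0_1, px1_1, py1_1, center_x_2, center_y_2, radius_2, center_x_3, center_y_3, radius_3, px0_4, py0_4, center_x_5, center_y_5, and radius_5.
px0_1 = 200
py0_1 = 40
px1_1 = 235
py1_1 = 105
center_x_2 = 145
center_y_2 = 200
radius_2 = 20
center_x_3 = 170
center_y_3 = 140
radius_3 = 40
px0_4 = 120
py0_4 = 160
center_x_5 = 255
center_y_5 = 290
radius_5 = 20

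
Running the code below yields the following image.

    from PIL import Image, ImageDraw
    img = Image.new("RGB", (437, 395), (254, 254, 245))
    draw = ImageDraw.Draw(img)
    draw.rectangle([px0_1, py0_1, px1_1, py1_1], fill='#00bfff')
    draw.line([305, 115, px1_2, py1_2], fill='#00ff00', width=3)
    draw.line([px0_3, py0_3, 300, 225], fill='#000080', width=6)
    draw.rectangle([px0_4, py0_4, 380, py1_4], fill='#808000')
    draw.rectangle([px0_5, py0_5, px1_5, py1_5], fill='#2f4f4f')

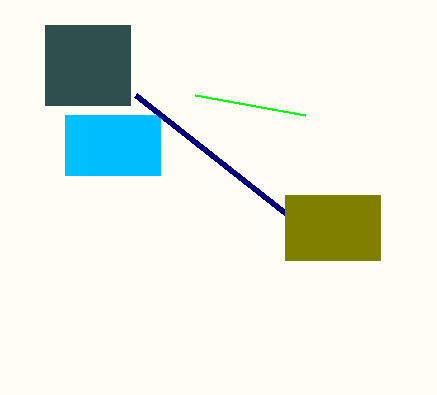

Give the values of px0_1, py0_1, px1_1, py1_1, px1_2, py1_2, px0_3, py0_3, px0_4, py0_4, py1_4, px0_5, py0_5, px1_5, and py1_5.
px0_1 = 65; py0_1 = 115; px1_1 = 160; py1_1 = 175; px1_2 = 195; py1_2 = 95; px0_3 = 135; py0_3 = 95; px0_4 = 285; py0_4 = 195; py1_4 = 260; px0_5 = 45; py0_5 = 25; px1_5 = 130; py1_5 = 105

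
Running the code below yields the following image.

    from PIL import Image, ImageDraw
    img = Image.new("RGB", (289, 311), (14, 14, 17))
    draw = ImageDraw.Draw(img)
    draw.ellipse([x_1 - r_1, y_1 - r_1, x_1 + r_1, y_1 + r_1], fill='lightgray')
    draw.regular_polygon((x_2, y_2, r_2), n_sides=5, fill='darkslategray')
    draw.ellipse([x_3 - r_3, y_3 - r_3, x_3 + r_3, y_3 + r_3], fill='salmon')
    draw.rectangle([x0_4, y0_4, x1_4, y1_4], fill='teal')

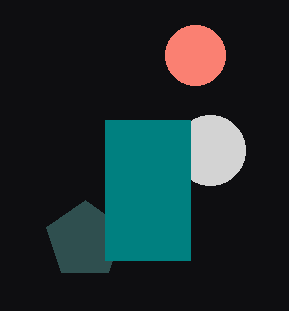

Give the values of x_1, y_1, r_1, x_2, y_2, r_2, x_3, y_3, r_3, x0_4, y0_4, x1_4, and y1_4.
x_1 = 210, y_1 = 150, r_1 = 35, x_2 = 85, y_2 = 240, r_2 = 40, x_3 = 195, y_3 = 55, r_3 = 30, x0_4 = 105, y0_4 = 120, x1_4 = 190, y1_4 = 260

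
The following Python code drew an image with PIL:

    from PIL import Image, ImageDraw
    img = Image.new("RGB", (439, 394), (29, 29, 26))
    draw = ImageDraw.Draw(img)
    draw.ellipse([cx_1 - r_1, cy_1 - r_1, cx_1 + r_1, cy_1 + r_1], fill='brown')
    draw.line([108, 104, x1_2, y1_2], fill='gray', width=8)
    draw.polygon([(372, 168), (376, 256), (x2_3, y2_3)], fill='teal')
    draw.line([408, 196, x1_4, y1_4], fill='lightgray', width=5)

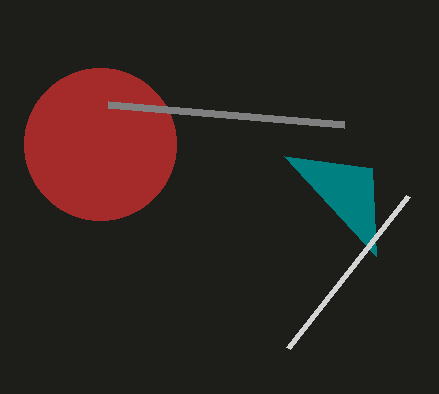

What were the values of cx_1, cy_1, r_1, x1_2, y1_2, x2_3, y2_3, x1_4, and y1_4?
cx_1 = 100; cy_1 = 144; r_1 = 76; x1_2 = 344; y1_2 = 124; x2_3 = 284; y2_3 = 156; x1_4 = 288; y1_4 = 348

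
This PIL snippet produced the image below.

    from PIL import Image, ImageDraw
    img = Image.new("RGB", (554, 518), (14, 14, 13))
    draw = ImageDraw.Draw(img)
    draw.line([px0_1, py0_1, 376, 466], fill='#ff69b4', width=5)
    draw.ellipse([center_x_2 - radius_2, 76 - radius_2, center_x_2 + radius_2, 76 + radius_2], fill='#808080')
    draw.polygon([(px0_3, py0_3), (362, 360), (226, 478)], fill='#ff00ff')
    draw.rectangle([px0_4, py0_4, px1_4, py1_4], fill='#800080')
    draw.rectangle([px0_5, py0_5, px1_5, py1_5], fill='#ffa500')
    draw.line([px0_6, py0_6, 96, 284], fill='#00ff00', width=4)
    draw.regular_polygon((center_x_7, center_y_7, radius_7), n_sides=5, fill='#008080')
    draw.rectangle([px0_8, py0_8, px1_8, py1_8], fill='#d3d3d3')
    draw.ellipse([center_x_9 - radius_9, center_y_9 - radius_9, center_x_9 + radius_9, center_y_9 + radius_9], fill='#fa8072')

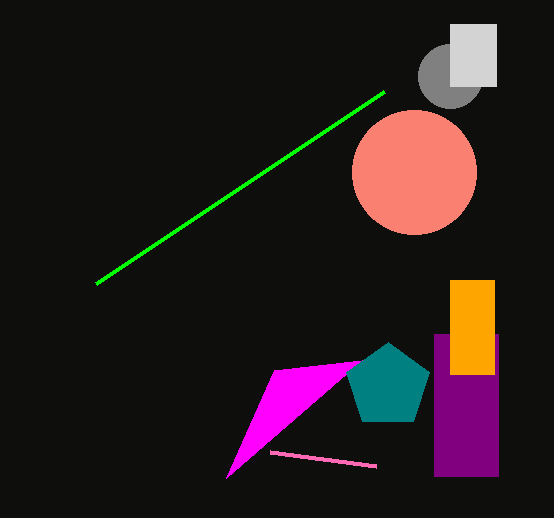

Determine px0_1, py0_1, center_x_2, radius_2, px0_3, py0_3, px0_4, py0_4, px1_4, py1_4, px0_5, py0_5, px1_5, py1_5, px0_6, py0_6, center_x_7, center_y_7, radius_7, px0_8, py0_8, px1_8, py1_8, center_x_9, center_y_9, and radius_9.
px0_1 = 270; py0_1 = 452; center_x_2 = 450; radius_2 = 32; px0_3 = 274; py0_3 = 370; px0_4 = 434; py0_4 = 334; px1_4 = 498; py1_4 = 476; px0_5 = 450; py0_5 = 280; px1_5 = 494; py1_5 = 374; px0_6 = 384; py0_6 = 92; center_x_7 = 388; center_y_7 = 386; radius_7 = 44; px0_8 = 450; py0_8 = 24; px1_8 = 496; py1_8 = 86; center_x_9 = 414; center_y_9 = 172; radius_9 = 62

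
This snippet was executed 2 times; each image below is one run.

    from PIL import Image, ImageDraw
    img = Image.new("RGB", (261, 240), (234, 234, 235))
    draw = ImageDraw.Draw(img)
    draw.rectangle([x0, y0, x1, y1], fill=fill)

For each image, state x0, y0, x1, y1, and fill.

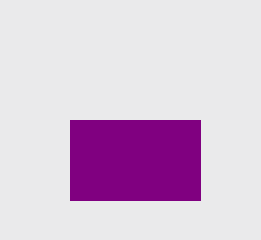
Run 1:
x0 = 70, y0 = 120, x1 = 200, y1 = 200, fill = 'purple'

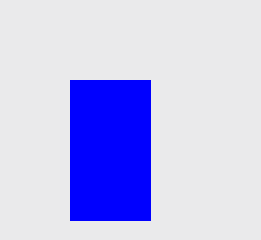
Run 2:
x0 = 70
y0 = 80
x1 = 150
y1 = 220
fill = 'blue'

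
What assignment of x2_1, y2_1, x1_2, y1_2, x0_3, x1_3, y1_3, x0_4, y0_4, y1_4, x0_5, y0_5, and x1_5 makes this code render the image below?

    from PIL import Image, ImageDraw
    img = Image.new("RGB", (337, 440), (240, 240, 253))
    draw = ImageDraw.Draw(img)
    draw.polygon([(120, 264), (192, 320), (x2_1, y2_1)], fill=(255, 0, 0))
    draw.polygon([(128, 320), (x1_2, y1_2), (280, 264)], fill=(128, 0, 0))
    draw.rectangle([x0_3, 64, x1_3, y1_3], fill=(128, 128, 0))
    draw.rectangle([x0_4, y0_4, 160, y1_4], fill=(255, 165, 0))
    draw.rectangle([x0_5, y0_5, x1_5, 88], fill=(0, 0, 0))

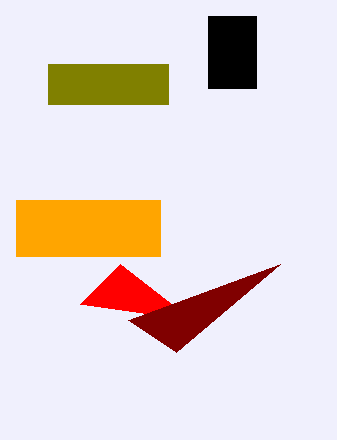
x2_1 = 80
y2_1 = 304
x1_2 = 176
y1_2 = 352
x0_3 = 48
x1_3 = 168
y1_3 = 104
x0_4 = 16
y0_4 = 200
y1_4 = 256
x0_5 = 208
y0_5 = 16
x1_5 = 256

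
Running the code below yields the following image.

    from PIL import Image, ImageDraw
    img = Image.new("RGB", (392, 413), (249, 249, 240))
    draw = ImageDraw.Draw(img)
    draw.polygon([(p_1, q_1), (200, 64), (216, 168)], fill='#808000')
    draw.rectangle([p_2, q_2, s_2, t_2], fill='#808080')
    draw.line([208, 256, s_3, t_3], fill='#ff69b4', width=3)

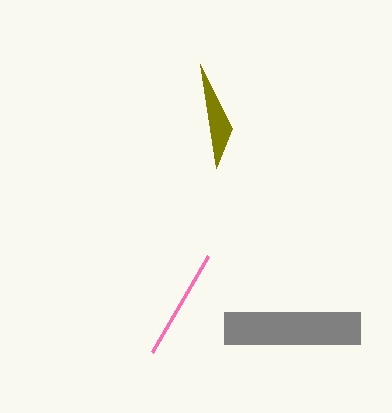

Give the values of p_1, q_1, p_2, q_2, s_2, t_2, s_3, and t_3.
p_1 = 232
q_1 = 128
p_2 = 224
q_2 = 312
s_2 = 360
t_2 = 344
s_3 = 152
t_3 = 352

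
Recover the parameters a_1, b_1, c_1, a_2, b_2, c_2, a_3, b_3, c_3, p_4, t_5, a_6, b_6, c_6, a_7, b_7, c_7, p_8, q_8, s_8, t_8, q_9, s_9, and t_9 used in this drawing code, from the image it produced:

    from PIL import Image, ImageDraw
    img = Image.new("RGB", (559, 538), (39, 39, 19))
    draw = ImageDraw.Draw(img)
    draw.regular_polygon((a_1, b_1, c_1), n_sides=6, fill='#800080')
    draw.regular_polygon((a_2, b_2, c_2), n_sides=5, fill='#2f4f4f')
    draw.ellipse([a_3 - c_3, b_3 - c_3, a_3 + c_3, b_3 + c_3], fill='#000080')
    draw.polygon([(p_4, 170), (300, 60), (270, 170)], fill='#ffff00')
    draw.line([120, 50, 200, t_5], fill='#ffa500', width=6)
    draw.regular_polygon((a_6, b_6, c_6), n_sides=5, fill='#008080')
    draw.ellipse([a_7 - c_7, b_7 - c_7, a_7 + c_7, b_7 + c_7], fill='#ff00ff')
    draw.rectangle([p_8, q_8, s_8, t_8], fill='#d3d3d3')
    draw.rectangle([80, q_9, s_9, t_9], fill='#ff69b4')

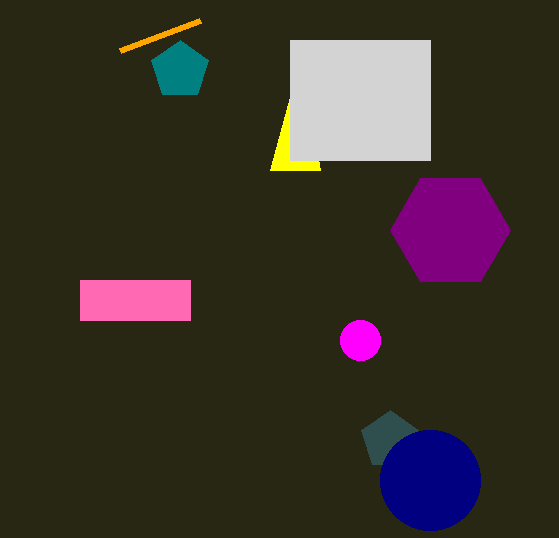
a_1 = 450; b_1 = 230; c_1 = 60; a_2 = 390; b_2 = 440; c_2 = 30; a_3 = 430; b_3 = 480; c_3 = 50; p_4 = 320; t_5 = 20; a_6 = 180; b_6 = 70; c_6 = 30; a_7 = 360; b_7 = 340; c_7 = 20; p_8 = 290; q_8 = 40; s_8 = 430; t_8 = 160; q_9 = 280; s_9 = 190; t_9 = 320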